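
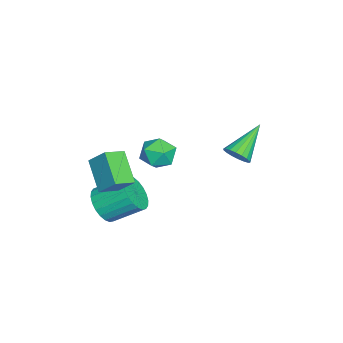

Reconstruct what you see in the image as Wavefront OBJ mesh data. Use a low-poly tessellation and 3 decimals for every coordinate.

v -4.115 -1.779 -2.192
v -3.164 -1.625 -2.023
v -4.076 -3.055 -1.257
v -3.125 -2.901 -1.088
v -3.792 -2.284 -0.728
v -3.816 -1.495 -1.305
v -3.424 -3.185 -1.975
v -3.448 -2.396 -2.552
v -2.737 -2.494 -1.888
v -2.964 -1.937 -1.118
v -4.276 -2.743 -2.162
v -4.503 -2.186 -1.392
v 0.191 1.8 1.517
v 0.625 1.804 2.053
v -1.231 2.64 2.663
v 0.679 2.076 1.92
v 0.635 2.293 1.707
v 0.504 2.412 1.457
v 0.311 2.41 1.218
v 0.094 2.288 1.039
v -0.104 2.069 0.954
v -0.243 1.796 0.981
v -0.296 1.525 1.114
v -0.253 1.308 1.327
v -0.122 1.188 1.577
v 0.071 1.19 1.816
v 0.288 1.312 1.995
v 0.486 1.532 2.08
v 0.701 -3.817 0.999
v 1.038 -3.018 1.886
v 1.927 -3.134 -0.081
v 2.264 -2.336 0.806
v 1.436 -4.544 1.374
v 1.773 -3.746 2.261
v 2.662 -3.862 0.294
v 2.999 -3.063 1.181
v 0.405 -4.143 -2.413
v 1.121 -3.723 -2.971
v 1.012 -2.256 -2.004
v 0.295 -2.677 -1.447
v 0.8 -3.618 -3.166
v 0.691 -2.151 -2.2
v 0.419 -3.592 -3.248
v 0.31 -2.126 -2.281
v 0.036 -3.651 -3.202
v -0.073 -2.184 -2.235
v -0.291 -3.785 -3.036
v -0.4 -2.318 -2.069
v -0.512 -3.973 -2.775
v -0.621 -2.506 -1.809
v -0.593 -4.187 -2.46
v -0.702 -2.72 -1.493
v -0.523 -4.395 -2.137
v -0.632 -2.928 -1.17
v -0.312 -4.564 -1.856
v -0.421 -3.097 -0.889
v 0.009 -4.669 -1.66
v -0.1 -3.202 -0.694
v 0.39 -4.694 -1.579
v 0.281 -3.228 -0.612
v 0.773 -4.636 -1.625
v 0.664 -3.169 -0.658
v 1.1 -4.502 -1.791
v 0.991 -3.035 -0.824
v 1.321 -4.314 -2.051
v 1.212 -2.847 -1.085
v 1.402 -4.1 -2.367
v 1.293 -2.633 -1.4
v 1.332 -3.892 -2.69
v 1.223 -2.425 -1.723
f 1 12 6
f 1 6 2
f 1 2 8
f 1 8 11
f 1 11 12
f 2 6 10
f 6 12 5
f 12 11 3
f 11 8 7
f 8 2 9
f 4 10 5
f 4 5 3
f 4 3 7
f 4 7 9
f 4 9 10
f 5 10 6
f 3 5 12
f 7 3 11
f 9 7 8
f 10 9 2
f 14 13 16
f 14 16 15
f 16 13 17
f 16 17 15
f 17 13 18
f 17 18 15
f 18 13 19
f 18 19 15
f 19 13 20
f 19 20 15
f 20 13 21
f 20 21 15
f 21 13 22
f 21 22 15
f 22 13 23
f 22 23 15
f 23 13 24
f 23 24 15
f 24 13 25
f 24 25 15
f 25 13 26
f 25 26 15
f 26 13 27
f 26 27 15
f 27 13 28
f 27 28 15
f 28 13 14
f 28 14 15
f 30 32 29
f 33 30 29
f 29 32 31
f 31 33 29
f 30 36 32
f 34 30 33
f 34 36 30
f 32 36 31
f 35 33 31
f 31 36 35
f 35 34 33
f 36 34 35
f 38 37 41
f 38 41 39
f 39 41 42
f 39 42 40
f 41 37 43
f 41 43 42
f 42 43 44
f 42 44 40
f 43 37 45
f 43 45 44
f 44 45 46
f 44 46 40
f 45 37 47
f 45 47 46
f 46 47 48
f 46 48 40
f 47 37 49
f 47 49 48
f 48 49 50
f 48 50 40
f 49 37 51
f 49 51 50
f 50 51 52
f 50 52 40
f 51 37 53
f 51 53 52
f 52 53 54
f 52 54 40
f 53 37 55
f 53 55 54
f 54 55 56
f 54 56 40
f 55 37 57
f 55 57 56
f 56 57 58
f 56 58 40
f 57 37 59
f 57 59 58
f 58 59 60
f 58 60 40
f 59 37 61
f 59 61 60
f 60 61 62
f 60 62 40
f 61 37 63
f 61 63 62
f 62 63 64
f 62 64 40
f 63 37 65
f 63 65 64
f 64 65 66
f 64 66 40
f 65 37 67
f 65 67 66
f 66 67 68
f 66 68 40
f 67 37 69
f 67 69 68
f 68 69 70
f 68 70 40
f 69 37 38
f 69 38 70
f 70 38 39
f 70 39 40



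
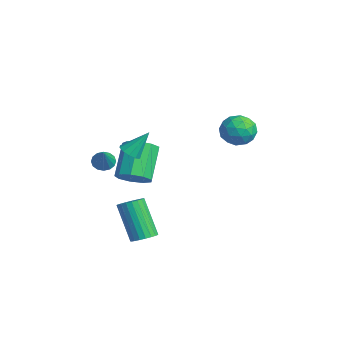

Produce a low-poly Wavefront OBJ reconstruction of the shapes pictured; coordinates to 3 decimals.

v 2.506 -1.925 -0.102
v 3.004 -2.038 0.172
v 2.052 -2.289 1.797
v 1.554 -2.175 1.522
v 2.986 -1.799 0.198
v 2.034 -2.049 1.823
v 2.885 -1.582 0.172
v 1.932 -1.832 1.797
v 2.718 -1.424 0.099
v 1.766 -1.674 1.724
v 2.515 -1.353 -0.009
v 1.562 -1.603 1.616
v 2.31 -1.38 -0.134
v 1.358 -1.63 1.491
v 2.139 -1.502 -0.253
v 1.187 -1.752 1.372
v 2.032 -1.697 -0.346
v 1.079 -1.947 1.279
v 2.006 -1.931 -0.396
v 1.054 -2.181 1.229
v 2.067 -2.164 -0.397
v 1.115 -2.414 1.228
v 2.204 -2.356 -0.346
v 1.252 -2.606 1.279
v 2.393 -2.474 -0.253
v 1.441 -2.724 1.372
v 2.602 -2.496 -0.134
v 1.65 -2.746 1.491
v 2.794 -2.42 -0.01
v 1.842 -2.67 1.615
v 2.936 -2.258 0.098
v 1.984 -2.508 1.723
v -1.665 -0.961 0.96
v -1.153 -0.337 1.027
v -2.183 0.365 2.366
v -2.695 -0.259 2.3
v -1.55 -0.218 0.659
v -2.58 0.484 1.998
v -2.001 -0.447 0.432
v -3.031 0.255 1.772
v -2.294 -0.917 0.453
v -3.325 -0.214 1.792
v -2.293 -1.407 0.711
v -3.324 -0.704 2.05
v -1.998 -1.689 1.085
v -3.029 -0.986 2.425
v -1.547 -1.63 1.402
v -2.577 -0.928 2.741
v -1.151 -1.259 1.511
v -2.181 -0.556 2.851
v -0.995 -0.748 1.363
v -2.026 -0.045 2.703
v 0.184 3.741 4.282
v 0.59 3.477 3.595
v -0.53 2.583 4.305
v -0.124 2.319 3.618
v 0.286 2.386 4.349
v 0.728 3.102 4.335
v -0.668 2.958 3.565
v -0.226 3.674 3.551
v 0.064 2.993 3.152
v 0.654 2.64 3.636
v -0.594 3.42 4.264
v -0.004 3.067 4.748
v 0.45 3.711 3.937
v -0.39 2.349 3.963
v -0.148 2.388 4.393
v 0.09 2.233 3.989
v 0.531 3.49 4.372
v 0.769 3.335 3.967
v 0.591 2.693 4.411
v -0.709 2.725 3.933
v -0.471 2.57 3.528
v -0.03 3.827 3.911
v 0.208 3.672 3.507
v -0.531 3.367 3.489
v 0.379 3.271 3.272
v -0.041 2.59 3.285
v -0.36 2.966 3.255
v -0.101 3.387 3.246
v 0.726 3.063 3.557
v 0.306 2.382 3.57
v 0.547 2.422 4
v 0.807 2.843 3.992
v 0.416 2.779 3.296
v -0.246 3.678 4.33
v -0.666 2.997 4.343
v -0.747 3.217 3.908
v -0.487 3.638 3.9
v 0.101 3.47 4.615
v -0.319 2.789 4.628
v 0.161 2.673 4.654
v 0.42 3.094 4.645
v -0.356 3.281 4.604
v -0.652 -2.578 2.806
v -0.271 -2.43 2.5
v 0.212 -2.842 3.754
v -0.345 -2.211 2.628
v -0.501 -2.091 2.804
v -0.698 -2.101 2.98
v -0.882 -2.239 3.109
v -1.004 -2.468 3.157
v -1.033 -2.726 3.111
v -0.959 -2.945 2.983
v -0.803 -3.065 2.807
v -0.606 -3.055 2.631
v -0.422 -2.917 2.502
v -0.299 -2.688 2.454
v -1.544 -1.151 2.646
v -1.022 -1.081 2.524
v -1.396 -0.349 3.734
v -1.197 -0.842 2.371
v -1.504 -0.72 2.323
v -1.826 -0.763 2.398
v -2.041 -0.955 2.568
v -2.065 -1.221 2.768
v -1.89 -1.461 2.921
v -1.583 -1.582 2.969
v -1.261 -1.539 2.894
v -1.047 -1.348 2.724
f 2 1 5
f 2 5 3
f 3 5 6
f 3 6 4
f 5 1 7
f 5 7 6
f 6 7 8
f 6 8 4
f 7 1 9
f 7 9 8
f 8 9 10
f 8 10 4
f 9 1 11
f 9 11 10
f 10 11 12
f 10 12 4
f 11 1 13
f 11 13 12
f 12 13 14
f 12 14 4
f 13 1 15
f 13 15 14
f 14 15 16
f 14 16 4
f 15 1 17
f 15 17 16
f 16 17 18
f 16 18 4
f 17 1 19
f 17 19 18
f 18 19 20
f 18 20 4
f 19 1 21
f 19 21 20
f 20 21 22
f 20 22 4
f 21 1 23
f 21 23 22
f 22 23 24
f 22 24 4
f 23 1 25
f 23 25 24
f 24 25 26
f 24 26 4
f 25 1 27
f 25 27 26
f 26 27 28
f 26 28 4
f 27 1 29
f 27 29 28
f 28 29 30
f 28 30 4
f 29 1 31
f 29 31 30
f 30 31 32
f 30 32 4
f 31 1 2
f 31 2 32
f 32 2 3
f 32 3 4
f 34 33 37
f 34 37 35
f 35 37 38
f 35 38 36
f 37 33 39
f 37 39 38
f 38 39 40
f 38 40 36
f 39 33 41
f 39 41 40
f 40 41 42
f 40 42 36
f 41 33 43
f 41 43 42
f 42 43 44
f 42 44 36
f 43 33 45
f 43 45 44
f 44 45 46
f 44 46 36
f 45 33 47
f 45 47 46
f 46 47 48
f 46 48 36
f 47 33 49
f 47 49 48
f 48 49 50
f 48 50 36
f 49 33 51
f 49 51 50
f 50 51 52
f 50 52 36
f 51 33 34
f 51 34 52
f 52 34 35
f 52 35 36
f 53 90 69
f 90 64 93
f 69 93 58
f 90 93 69
f 53 69 65
f 69 58 70
f 65 70 54
f 69 70 65
f 53 65 74
f 65 54 75
f 74 75 60
f 65 75 74
f 53 74 86
f 74 60 89
f 86 89 63
f 74 89 86
f 53 86 90
f 86 63 94
f 90 94 64
f 86 94 90
f 54 70 81
f 70 58 84
f 81 84 62
f 70 84 81
f 58 93 71
f 93 64 92
f 71 92 57
f 93 92 71
f 64 94 91
f 94 63 87
f 91 87 55
f 94 87 91
f 63 89 88
f 89 60 76
f 88 76 59
f 89 76 88
f 60 75 80
f 75 54 77
f 80 77 61
f 75 77 80
f 56 82 68
f 82 62 83
f 68 83 57
f 82 83 68
f 56 68 66
f 68 57 67
f 66 67 55
f 68 67 66
f 56 66 73
f 66 55 72
f 73 72 59
f 66 72 73
f 56 73 78
f 73 59 79
f 78 79 61
f 73 79 78
f 56 78 82
f 78 61 85
f 82 85 62
f 78 85 82
f 57 83 71
f 83 62 84
f 71 84 58
f 83 84 71
f 55 67 91
f 67 57 92
f 91 92 64
f 67 92 91
f 59 72 88
f 72 55 87
f 88 87 63
f 72 87 88
f 61 79 80
f 79 59 76
f 80 76 60
f 79 76 80
f 62 85 81
f 85 61 77
f 81 77 54
f 85 77 81
f 96 95 98
f 96 98 97
f 98 95 99
f 98 99 97
f 99 95 100
f 99 100 97
f 100 95 101
f 100 101 97
f 101 95 102
f 101 102 97
f 102 95 103
f 102 103 97
f 103 95 104
f 103 104 97
f 104 95 105
f 104 105 97
f 105 95 106
f 105 106 97
f 106 95 107
f 106 107 97
f 107 95 108
f 107 108 97
f 108 95 96
f 108 96 97
f 110 109 112
f 110 112 111
f 112 109 113
f 112 113 111
f 113 109 114
f 113 114 111
f 114 109 115
f 114 115 111
f 115 109 116
f 115 116 111
f 116 109 117
f 116 117 111
f 117 109 118
f 117 118 111
f 118 109 119
f 118 119 111
f 119 109 120
f 119 120 111
f 120 109 110
f 120 110 111



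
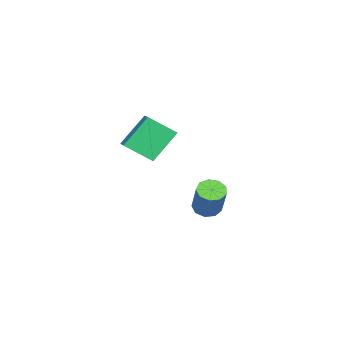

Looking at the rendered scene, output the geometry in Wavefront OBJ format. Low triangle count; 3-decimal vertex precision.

v -3.4 2.441 -2.962
v -2.871 2.008 -3.152
v -1.991 2.386 -1.569
v -2.52 2.819 -1.378
v -2.781 2.459 -3.309
v -1.902 2.836 -1.726
v -2.981 2.901 -3.304
v -2.102 3.279 -1.721
v -3.377 3.129 -3.138
v -2.497 3.506 -1.555
v -3.784 3.034 -2.89
v -2.904 3.412 -1.307
v -4.011 2.662 -2.675
v -3.131 3.04 -1.092
v -3.952 2.187 -2.594
v -3.072 2.565 -1.011
v -3.635 1.831 -2.685
v -2.755 2.208 -1.102
v -3.208 1.76 -2.906
v -2.328 2.138 -1.323
v 0.05 -0.745 2.453
v -0.862 0.128 3.833
v -0.126 0.518 1.538
v -1.038 1.391 2.917
v 0.838 -0.411 2.763
v -0.074 0.462 4.142
v 0.662 0.852 1.847
v -0.25 1.725 3.227
f 2 1 5
f 2 5 3
f 3 5 6
f 3 6 4
f 5 1 7
f 5 7 6
f 6 7 8
f 6 8 4
f 7 1 9
f 7 9 8
f 8 9 10
f 8 10 4
f 9 1 11
f 9 11 10
f 10 11 12
f 10 12 4
f 11 1 13
f 11 13 12
f 12 13 14
f 12 14 4
f 13 1 15
f 13 15 14
f 14 15 16
f 14 16 4
f 15 1 17
f 15 17 16
f 16 17 18
f 16 18 4
f 17 1 19
f 17 19 18
f 18 19 20
f 18 20 4
f 19 1 2
f 19 2 20
f 20 2 3
f 20 3 4
f 22 24 21
f 25 22 21
f 21 24 23
f 23 25 21
f 22 28 24
f 26 22 25
f 26 28 22
f 24 28 23
f 27 25 23
f 23 28 27
f 27 26 25
f 28 26 27



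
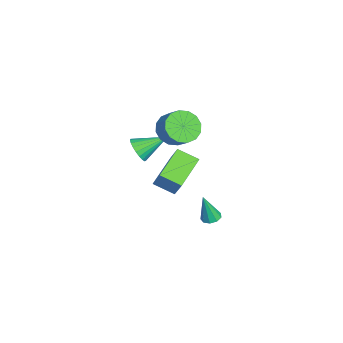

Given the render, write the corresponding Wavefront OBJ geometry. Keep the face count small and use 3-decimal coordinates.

v 1.151 -0.429 2.306
v 1.904 -0.672 1.711
v 2.602 -0.194 2.399
v 1.849 0.049 2.994
v 1.749 -0.211 1.548
v 2.447 0.267 2.236
v 1.434 0.191 1.588
v 2.132 0.669 2.276
v 1.043 0.427 1.821
v 1.741 0.905 2.508
v 0.681 0.434 2.183
v 1.379 0.912 2.871
v 0.445 0.209 2.579
v 1.143 0.687 3.266
v 0.398 -0.186 2.901
v 1.096 0.292 3.589
v 0.553 -0.647 3.064
v 1.251 -0.169 3.752
v 0.868 -1.049 3.024
v 1.566 -0.571 3.712
v 1.259 -1.285 2.792
v 1.957 -0.807 3.479
v 1.621 -1.292 2.429
v 2.319 -0.814 3.117
v 1.857 -1.067 2.034
v 2.555 -0.589 2.721
v 1.996 -0.367 -1.931
v 1.675 -1.456 -1.409
v 0.289 0.484 -1.209
v -0.033 -0.605 -0.686
v 2.653 -0.015 -0.794
v 2.331 -1.104 -0.271
v 0.945 0.836 -0.071
v 0.624 -0.253 0.451
v 1.07 1.451 -4.395
v 1.613 1.391 -4.457
v 1.21 1.029 -2.745
v 1.533 1.746 -4.359
v 1.236 1.962 -4.279
v 0.862 1.94 -4.253
v 0.584 1.689 -4.293
v 0.534 1.327 -4.382
v 0.735 1.023 -4.477
v 1.092 0.919 -4.534
v 1.439 1.065 -4.526
v 1.082 -2.193 0.681
v 1.352 -1.806 0.073
v 0.818 -0.727 1.499
v 1.04 -1.825 0.006
v 0.735 -1.908 0.056
v 0.49 -2.04 0.214
v 0.347 -2.199 0.453
v 0.331 -2.356 0.731
v 0.446 -2.486 1
v 0.67 -2.565 1.215
v 0.966 -2.58 1.337
v 1.281 -2.528 1.345
v 1.563 -2.418 1.239
v 1.761 -2.269 1.036
v 1.842 -2.107 0.772
v 1.791 -1.96 0.492
v 1.618 -1.854 0.245
f 2 1 5
f 2 5 3
f 3 5 6
f 3 6 4
f 5 1 7
f 5 7 6
f 6 7 8
f 6 8 4
f 7 1 9
f 7 9 8
f 8 9 10
f 8 10 4
f 9 1 11
f 9 11 10
f 10 11 12
f 10 12 4
f 11 1 13
f 11 13 12
f 12 13 14
f 12 14 4
f 13 1 15
f 13 15 14
f 14 15 16
f 14 16 4
f 15 1 17
f 15 17 16
f 16 17 18
f 16 18 4
f 17 1 19
f 17 19 18
f 18 19 20
f 18 20 4
f 19 1 21
f 19 21 20
f 20 21 22
f 20 22 4
f 21 1 23
f 21 23 22
f 22 23 24
f 22 24 4
f 23 1 25
f 23 25 24
f 24 25 26
f 24 26 4
f 25 1 2
f 25 2 26
f 26 2 3
f 26 3 4
f 28 30 27
f 31 28 27
f 27 30 29
f 29 31 27
f 28 34 30
f 32 28 31
f 32 34 28
f 30 34 29
f 33 31 29
f 29 34 33
f 33 32 31
f 34 32 33
f 36 35 38
f 36 38 37
f 38 35 39
f 38 39 37
f 39 35 40
f 39 40 37
f 40 35 41
f 40 41 37
f 41 35 42
f 41 42 37
f 42 35 43
f 42 43 37
f 43 35 44
f 43 44 37
f 44 35 45
f 44 45 37
f 45 35 36
f 45 36 37
f 47 46 49
f 47 49 48
f 49 46 50
f 49 50 48
f 50 46 51
f 50 51 48
f 51 46 52
f 51 52 48
f 52 46 53
f 52 53 48
f 53 46 54
f 53 54 48
f 54 46 55
f 54 55 48
f 55 46 56
f 55 56 48
f 56 46 57
f 56 57 48
f 57 46 58
f 57 58 48
f 58 46 59
f 58 59 48
f 59 46 60
f 59 60 48
f 60 46 61
f 60 61 48
f 61 46 62
f 61 62 48
f 62 46 47
f 62 47 48



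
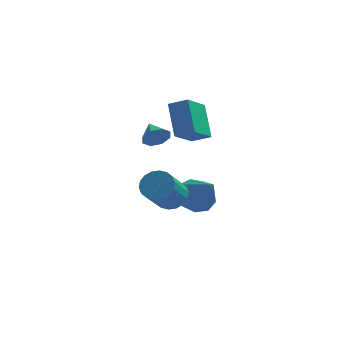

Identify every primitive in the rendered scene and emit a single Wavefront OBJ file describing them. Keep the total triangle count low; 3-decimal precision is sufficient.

v -1.711 -1.917 -2.582
v -1.128 -2.457 -2.853
v -1.666 -3.763 -1.41
v -2.249 -3.223 -1.138
v -0.942 -2.254 -2.6
v -1.48 -3.56 -1.157
v -0.908 -1.984 -2.343
v -1.446 -3.291 -0.9
v -1.034 -1.701 -2.134
v -1.572 -3.008 -0.691
v -1.293 -1.461 -2.013
v -1.831 -2.767 -0.57
v -1.636 -1.311 -2.005
v -2.174 -2.617 -0.562
v -1.993 -1.281 -2.111
v -2.531 -2.587 -0.668
v -2.294 -1.377 -2.31
v -2.832 -2.683 -0.867
v -2.48 -1.58 -2.563
v -3.018 -2.886 -1.12
v -2.514 -1.849 -2.82
v -3.052 -3.156 -1.377
v -2.388 -2.132 -3.029
v -2.926 -3.439 -1.586
v -2.129 -2.373 -3.15
v -2.667 -3.679 -1.707
v -1.786 -2.523 -3.158
v -2.324 -3.829 -1.715
v -1.429 -2.553 -3.052
v -1.967 -3.859 -1.609
v -2.678 1.923 -1.021
v -2.443 2.265 -1.634
v -3.102 2.897 -0.639
v -2.968 2.058 -1.689
v -3.322 1.772 -1.352
v -3.3 1.574 -0.822
v -2.913 1.58 -0.409
v -2.388 1.787 -0.354
v -2.033 2.073 -0.69
v -2.056 2.271 -1.22
v -0.958 0.843 -0.588
v -1.656 -0.502 0.474
v -1.346 2.14 0.801
v -2.044 0.796 1.862
v -0.036 0.684 -0.182
v -0.734 -0.66 0.879
v -0.424 1.982 1.206
v -1.122 0.637 2.268
v -0.776 1.512 -4.705
v -0.171 1.041 -5.408
v 0.096 0.408 -3.215
v 0.151 1.626 -5.163
v 0.039 2.158 -4.704
v -0.454 2.387 -4.246
v -1.098 2.208 -4.002
v -1.591 1.702 -4.088
v -1.703 1.108 -4.462
v -1.381 0.703 -4.951
v -0.777 0.676 -5.324
f 2 1 5
f 2 5 3
f 3 5 6
f 3 6 4
f 5 1 7
f 5 7 6
f 6 7 8
f 6 8 4
f 7 1 9
f 7 9 8
f 8 9 10
f 8 10 4
f 9 1 11
f 9 11 10
f 10 11 12
f 10 12 4
f 11 1 13
f 11 13 12
f 12 13 14
f 12 14 4
f 13 1 15
f 13 15 14
f 14 15 16
f 14 16 4
f 15 1 17
f 15 17 16
f 16 17 18
f 16 18 4
f 17 1 19
f 17 19 18
f 18 19 20
f 18 20 4
f 19 1 21
f 19 21 20
f 20 21 22
f 20 22 4
f 21 1 23
f 21 23 22
f 22 23 24
f 22 24 4
f 23 1 25
f 23 25 24
f 24 25 26
f 24 26 4
f 25 1 27
f 25 27 26
f 26 27 28
f 26 28 4
f 27 1 29
f 27 29 28
f 28 29 30
f 28 30 4
f 29 1 2
f 29 2 30
f 30 2 3
f 30 3 4
f 32 31 34
f 32 34 33
f 34 31 35
f 34 35 33
f 35 31 36
f 35 36 33
f 36 31 37
f 36 37 33
f 37 31 38
f 37 38 33
f 38 31 39
f 38 39 33
f 39 31 40
f 39 40 33
f 40 31 32
f 40 32 33
f 42 44 41
f 45 42 41
f 41 44 43
f 43 45 41
f 42 48 44
f 46 42 45
f 46 48 42
f 44 48 43
f 47 45 43
f 43 48 47
f 47 46 45
f 48 46 47
f 50 49 52
f 50 52 51
f 52 49 53
f 52 53 51
f 53 49 54
f 53 54 51
f 54 49 55
f 54 55 51
f 55 49 56
f 55 56 51
f 56 49 57
f 56 57 51
f 57 49 58
f 57 58 51
f 58 49 59
f 58 59 51
f 59 49 50
f 59 50 51



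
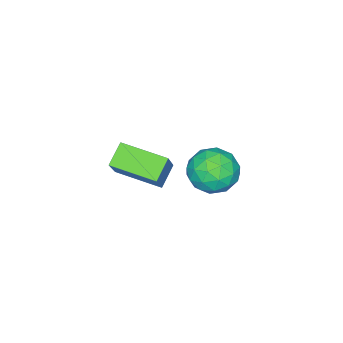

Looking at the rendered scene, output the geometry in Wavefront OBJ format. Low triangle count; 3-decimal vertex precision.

v 3.238 -4.145 -1.554
v 2.413 -4.252 -0.945
v 2.801 -2.412 -1.84
v 1.977 -2.519 -1.232
v 4.143 -3.701 -0.248
v 3.319 -3.808 0.36
v 3.707 -1.968 -0.535
v 2.882 -2.075 0.074
v -1.145 -2.108 -3.129
v -0.146 -2.518 -3.219
v -1.654 -3.042 -4.521
v -0.655 -3.452 -4.611
v -1.282 -3.731 -3.773
v -0.968 -3.154 -2.913
v -0.832 -2.406 -4.827
v -0.518 -1.829 -3.967
v 0.047 -2.702 -4.268
v -0.232 -3.522 -3.617
v -1.568 -2.038 -4.123
v -1.847 -2.858 -3.472
v -0.601 -2.231 -3.051
v -1.199 -3.329 -4.689
v -1.568 -3.493 -4.196
v -0.981 -3.734 -4.249
v -1.084 -2.605 -2.872
v -0.497 -2.846 -2.925
v -1.165 -3.559 -3.251
v -1.303 -2.714 -4.815
v -0.716 -2.955 -4.868
v -0.819 -1.826 -3.491
v -0.232 -2.067 -3.544
v -0.635 -2.001 -4.489
v 0.099 -2.58 -3.721
v -0.2 -3.129 -4.54
v -0.304 -2.514 -4.667
v -0.119 -2.175 -4.161
v -0.064 -3.062 -3.338
v -0.363 -3.611 -4.157
v -0.732 -3.775 -3.665
v -0.547 -3.436 -3.159
v 0.049 -3.17 -3.955
v -1.437 -1.949 -3.583
v -1.736 -2.498 -4.402
v -1.253 -2.124 -4.581
v -1.068 -1.785 -4.075
v -1.6 -2.431 -3.2
v -1.899 -2.98 -4.019
v -1.681 -3.385 -3.579
v -1.496 -3.046 -3.073
v -1.849 -2.39 -3.785
f 2 4 1
f 5 2 1
f 1 4 3
f 3 5 1
f 2 8 4
f 6 2 5
f 6 8 2
f 4 8 3
f 7 5 3
f 3 8 7
f 7 6 5
f 8 6 7
f 9 46 25
f 46 20 49
f 25 49 14
f 46 49 25
f 9 25 21
f 25 14 26
f 21 26 10
f 25 26 21
f 9 21 30
f 21 10 31
f 30 31 16
f 21 31 30
f 9 30 42
f 30 16 45
f 42 45 19
f 30 45 42
f 9 42 46
f 42 19 50
f 46 50 20
f 42 50 46
f 10 26 37
f 26 14 40
f 37 40 18
f 26 40 37
f 14 49 27
f 49 20 48
f 27 48 13
f 49 48 27
f 20 50 47
f 50 19 43
f 47 43 11
f 50 43 47
f 19 45 44
f 45 16 32
f 44 32 15
f 45 32 44
f 16 31 36
f 31 10 33
f 36 33 17
f 31 33 36
f 12 38 24
f 38 18 39
f 24 39 13
f 38 39 24
f 12 24 22
f 24 13 23
f 22 23 11
f 24 23 22
f 12 22 29
f 22 11 28
f 29 28 15
f 22 28 29
f 12 29 34
f 29 15 35
f 34 35 17
f 29 35 34
f 12 34 38
f 34 17 41
f 38 41 18
f 34 41 38
f 13 39 27
f 39 18 40
f 27 40 14
f 39 40 27
f 11 23 47
f 23 13 48
f 47 48 20
f 23 48 47
f 15 28 44
f 28 11 43
f 44 43 19
f 28 43 44
f 17 35 36
f 35 15 32
f 36 32 16
f 35 32 36
f 18 41 37
f 41 17 33
f 37 33 10
f 41 33 37



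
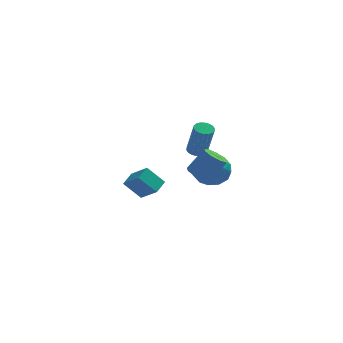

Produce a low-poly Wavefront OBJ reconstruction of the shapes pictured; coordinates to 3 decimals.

v -0.111 1.046 0.385
v 0.532 1.716 -0.322
v 0.988 -0.436 -0.018
v 1.631 0.234 -0.725
v 1.664 0.404 0.429
v 0.985 1.32 0.678
v 0.535 -0.04 -1.018
v -0.144 0.876 -0.769
v 0.931 1.045 -1.189
v 1.629 1.319 -0.295
v -0.109 -0.039 -0.045
v 0.589 0.235 0.849
v 0.114 1.511 0.067
v 1.406 -0.231 -0.407
v 1.426 -0.131 0.271
v 1.804 0.263 -0.145
v 0.38 1.278 0.655
v 0.758 1.672 0.239
v 1.424 0.901 0.681
v 0.762 -0.392 -0.579
v 1.14 0.002 -0.995
v -0.284 1.017 -0.195
v 0.094 1.411 -0.611
v 0.096 0.379 -1.021
v 0.726 1.51 -0.858
v 1.373 0.639 -1.096
v 0.728 0.478 -1.268
v 0.329 1.016 -1.121
v 1.137 1.671 -0.333
v 1.783 0.801 -0.57
v 1.802 0.901 0.108
v 1.403 1.439 0.255
v 1.371 1.277 -0.843
v -0.263 0.479 0.23
v 0.383 -0.391 -0.007
v 0.117 -0.159 -0.595
v -0.282 0.379 -0.448
v 0.147 0.641 0.756
v 0.794 -0.23 0.518
v 1.191 0.264 0.781
v 0.792 0.802 0.928
v 0.149 0.003 0.503
v -3.273 3.141 -2.032
v -2.825 4.031 -1.673
v -4.18 3.951 -2.91
v -3.733 4.842 -2.55
v -2.267 3.078 -3.13
v -1.82 3.969 -2.77
v -3.175 3.889 -4.007
v -2.727 4.779 -3.648
v -0.087 -1.462 2.32
v 0.365 -1.114 2.344
v 0.738 -1.731 4.263
v 0.287 -2.078 4.24
v 0.176 -0.967 2.428
v 0.549 -1.584 4.347
v -0.065 -0.918 2.491
v 0.308 -1.535 4.41
v -0.31 -0.977 2.52
v 0.063 -1.594 4.439
v -0.511 -1.131 2.509
v -0.138 -1.748 4.428
v -0.628 -1.351 2.461
v -0.255 -1.968 4.38
v -0.637 -1.593 2.385
v -0.264 -2.21 4.304
v -0.538 -1.809 2.297
v -0.165 -2.426 4.216
v -0.349 -1.956 2.213
v 0.024 -2.573 4.132
v -0.108 -2.005 2.15
v 0.265 -2.622 4.069
v 0.137 -1.946 2.121
v 0.51 -2.563 4.04
v 0.338 -1.792 2.132
v 0.711 -2.409 4.051
v 0.455 -1.572 2.18
v 0.828 -2.189 4.099
v 0.464 -1.33 2.256
v 0.837 -1.947 4.175
v -0.008 -3.52 1.485
v 0.521 -3.981 1.193
v 1.417 -3.781 2.503
v 0.888 -3.32 2.795
v 0.616 -3.49 1.053
v 1.513 -3.29 2.363
v 0.419 -3.013 1.115
v 1.316 -2.812 2.424
v 0.022 -2.773 1.35
v 0.919 -2.573 2.66
v -0.389 -2.883 1.648
v 0.508 -2.683 2.958
v -0.622 -3.291 1.87
v 0.275 -3.091 3.18
v -0.568 -3.806 1.912
v 0.329 -3.606 3.222
v -0.252 -4.188 1.754
v 0.644 -3.987 3.064
v 0.178 -4.257 1.47
v 1.074 -4.057 2.78
f 1 38 17
f 38 12 41
f 17 41 6
f 38 41 17
f 1 17 13
f 17 6 18
f 13 18 2
f 17 18 13
f 1 13 22
f 13 2 23
f 22 23 8
f 13 23 22
f 1 22 34
f 22 8 37
f 34 37 11
f 22 37 34
f 1 34 38
f 34 11 42
f 38 42 12
f 34 42 38
f 2 18 29
f 18 6 32
f 29 32 10
f 18 32 29
f 6 41 19
f 41 12 40
f 19 40 5
f 41 40 19
f 12 42 39
f 42 11 35
f 39 35 3
f 42 35 39
f 11 37 36
f 37 8 24
f 36 24 7
f 37 24 36
f 8 23 28
f 23 2 25
f 28 25 9
f 23 25 28
f 4 30 16
f 30 10 31
f 16 31 5
f 30 31 16
f 4 16 14
f 16 5 15
f 14 15 3
f 16 15 14
f 4 14 21
f 14 3 20
f 21 20 7
f 14 20 21
f 4 21 26
f 21 7 27
f 26 27 9
f 21 27 26
f 4 26 30
f 26 9 33
f 30 33 10
f 26 33 30
f 5 31 19
f 31 10 32
f 19 32 6
f 31 32 19
f 3 15 39
f 15 5 40
f 39 40 12
f 15 40 39
f 7 20 36
f 20 3 35
f 36 35 11
f 20 35 36
f 9 27 28
f 27 7 24
f 28 24 8
f 27 24 28
f 10 33 29
f 33 9 25
f 29 25 2
f 33 25 29
f 44 46 43
f 47 44 43
f 43 46 45
f 45 47 43
f 44 50 46
f 48 44 47
f 48 50 44
f 46 50 45
f 49 47 45
f 45 50 49
f 49 48 47
f 50 48 49
f 52 51 55
f 52 55 53
f 53 55 56
f 53 56 54
f 55 51 57
f 55 57 56
f 56 57 58
f 56 58 54
f 57 51 59
f 57 59 58
f 58 59 60
f 58 60 54
f 59 51 61
f 59 61 60
f 60 61 62
f 60 62 54
f 61 51 63
f 61 63 62
f 62 63 64
f 62 64 54
f 63 51 65
f 63 65 64
f 64 65 66
f 64 66 54
f 65 51 67
f 65 67 66
f 66 67 68
f 66 68 54
f 67 51 69
f 67 69 68
f 68 69 70
f 68 70 54
f 69 51 71
f 69 71 70
f 70 71 72
f 70 72 54
f 71 51 73
f 71 73 72
f 72 73 74
f 72 74 54
f 73 51 75
f 73 75 74
f 74 75 76
f 74 76 54
f 75 51 77
f 75 77 76
f 76 77 78
f 76 78 54
f 77 51 79
f 77 79 78
f 78 79 80
f 78 80 54
f 79 51 52
f 79 52 80
f 80 52 53
f 80 53 54
f 82 81 85
f 82 85 83
f 83 85 86
f 83 86 84
f 85 81 87
f 85 87 86
f 86 87 88
f 86 88 84
f 87 81 89
f 87 89 88
f 88 89 90
f 88 90 84
f 89 81 91
f 89 91 90
f 90 91 92
f 90 92 84
f 91 81 93
f 91 93 92
f 92 93 94
f 92 94 84
f 93 81 95
f 93 95 94
f 94 95 96
f 94 96 84
f 95 81 97
f 95 97 96
f 96 97 98
f 96 98 84
f 97 81 99
f 97 99 98
f 98 99 100
f 98 100 84
f 99 81 82
f 99 82 100
f 100 82 83
f 100 83 84



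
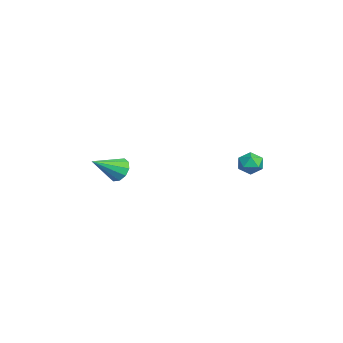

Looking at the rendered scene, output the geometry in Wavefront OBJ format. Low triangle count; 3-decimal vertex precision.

v -2.395 -2.85 2.353
v -2.136 -3.125 1.8
v -1.865 -4.07 3.207
v -1.847 -2.882 1.969
v -1.767 -2.626 2.285
v -1.927 -2.456 2.627
v -2.265 -2.436 2.864
v -2.653 -2.575 2.907
v -2.942 -2.819 2.738
v -3.022 -3.074 2.422
v -2.862 -3.244 2.08
v -2.524 -3.264 1.842
v -0.643 3.119 2.856
v -0.171 2.854 3.2
v -1.289 2.366 3.16
v -0.817 2.101 3.504
v -1.069 2.662 3.684
v -0.67 3.128 3.496
v -0.79 2.092 2.864
v -0.391 2.558 2.676
v -0.262 2.219 3.205
v -0.435 2.572 3.712
v -1.025 2.648 2.648
v -1.198 3.001 3.155
f 2 1 4
f 2 4 3
f 4 1 5
f 4 5 3
f 5 1 6
f 5 6 3
f 6 1 7
f 6 7 3
f 7 1 8
f 7 8 3
f 8 1 9
f 8 9 3
f 9 1 10
f 9 10 3
f 10 1 11
f 10 11 3
f 11 1 12
f 11 12 3
f 12 1 2
f 12 2 3
f 13 24 18
f 13 18 14
f 13 14 20
f 13 20 23
f 13 23 24
f 14 18 22
f 18 24 17
f 24 23 15
f 23 20 19
f 20 14 21
f 16 22 17
f 16 17 15
f 16 15 19
f 16 19 21
f 16 21 22
f 17 22 18
f 15 17 24
f 19 15 23
f 21 19 20
f 22 21 14



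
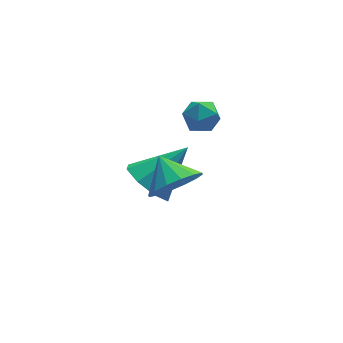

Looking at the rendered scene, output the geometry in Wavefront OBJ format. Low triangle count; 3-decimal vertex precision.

v 2.066 1.253 -2.439
v 2.668 0.986 -3.11
v 3.454 1.467 -1.281
v 2.556 1.697 -3.108
v 2.158 2.147 -2.714
v 1.705 2.074 -2.159
v 1.465 1.52 -1.768
v 1.576 0.81 -1.771
v 1.975 0.359 -2.165
v 2.427 0.432 -2.72
v 2.9 0.48 1.536
v 3.111 0.742 0.978
v 3.829 -0.002 1.662
v 4.04 0.26 1.104
v 3.939 0.64 1.623
v 3.364 0.938 1.546
v 3.576 -0.198 1.094
v 3.001 0.1 1.017
v 3.529 0.323 0.705
v 3.753 0.84 1.032
v 3.187 -0.1 1.608
v 3.411 0.417 1.935
v 1.943 -1.589 0.338
v 2.384 -1.939 1.041
v 1.757 -0.651 0.922
v 2.71 -1.719 0.791
v 2.83 -1.464 0.419
v 2.713 -1.243 0.027
v 2.389 -1.115 -0.283
v 1.945 -1.113 -0.426
v 1.501 -1.239 -0.364
v 1.175 -1.459 -0.114
v 1.055 -1.714 0.257
v 1.172 -1.935 0.65
v 1.496 -2.063 0.959
v 1.94 -2.065 1.102
f 2 1 4
f 2 4 3
f 4 1 5
f 4 5 3
f 5 1 6
f 5 6 3
f 6 1 7
f 6 7 3
f 7 1 8
f 7 8 3
f 8 1 9
f 8 9 3
f 9 1 10
f 9 10 3
f 10 1 2
f 10 2 3
f 11 22 16
f 11 16 12
f 11 12 18
f 11 18 21
f 11 21 22
f 12 16 20
f 16 22 15
f 22 21 13
f 21 18 17
f 18 12 19
f 14 20 15
f 14 15 13
f 14 13 17
f 14 17 19
f 14 19 20
f 15 20 16
f 13 15 22
f 17 13 21
f 19 17 18
f 20 19 12
f 24 23 26
f 24 26 25
f 26 23 27
f 26 27 25
f 27 23 28
f 27 28 25
f 28 23 29
f 28 29 25
f 29 23 30
f 29 30 25
f 30 23 31
f 30 31 25
f 31 23 32
f 31 32 25
f 32 23 33
f 32 33 25
f 33 23 34
f 33 34 25
f 34 23 35
f 34 35 25
f 35 23 36
f 35 36 25
f 36 23 24
f 36 24 25



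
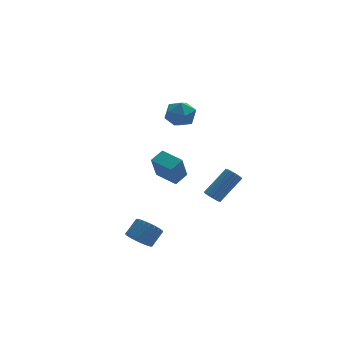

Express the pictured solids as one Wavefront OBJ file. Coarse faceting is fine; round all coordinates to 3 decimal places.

v -2.938 -4.254 -3.15
v -2.372 -4.082 -3.802
v -1.616 -3.534 -3.001
v -2.182 -3.706 -2.35
v -2.569 -3.801 -3.809
v -1.813 -3.253 -3.008
v -2.822 -3.589 -3.715
v -2.066 -3.041 -2.914
v -3.093 -3.478 -3.535
v -2.337 -2.93 -2.734
v -3.34 -3.485 -3.297
v -2.584 -2.937 -2.496
v -3.526 -3.609 -3.036
v -2.77 -3.061 -2.235
v -3.622 -3.832 -2.793
v -2.866 -3.284 -1.992
v -3.615 -4.118 -2.604
v -2.859 -3.571 -1.803
v -3.504 -4.426 -2.499
v -2.748 -3.878 -1.698
v -3.307 -4.707 -2.492
v -2.551 -4.159 -1.691
v -3.054 -4.919 -2.586
v -2.298 -4.371 -1.785
v -2.783 -5.03 -2.766
v -2.027 -4.482 -1.965
v -2.536 -5.023 -3.004
v -1.78 -4.475 -2.203
v -2.35 -4.899 -3.265
v -1.594 -4.351 -2.464
v -2.254 -4.676 -3.508
v -1.498 -4.128 -2.707
v -2.261 -4.389 -3.697
v -1.505 -3.842 -2.896
v -0.052 4.23 -2.894
v -0.527 3.528 -1.171
v 0.772 4.752 -2.454
v 0.296 4.05 -0.731
v 0.884 2.97 -3.149
v 0.408 2.268 -1.426
v 1.707 3.492 -2.709
v 1.232 2.79 -0.986
v 0.507 3.177 3.69
v 1.579 3.209 3.665
v 0.521 1.831 2.595
v 1.593 1.863 2.57
v 1.087 1.557 3.464
v 1.078 2.389 4.141
v 1.022 2.651 2.119
v 1.013 3.483 2.796
v 1.897 2.884 2.693
v 1.937 2.208 3.525
v 0.163 2.832 2.735
v 0.203 2.156 3.567
v 2.065 -1.277 -1.991
v 2.402 -1.744 -2.118
v 3.892 -1.051 -0.716
v 3.555 -0.583 -0.589
v 2.483 -1.565 -2.292
v 3.973 -0.871 -0.89
v 2.48 -1.329 -2.407
v 3.97 -0.635 -1.005
v 2.396 -1.082 -2.439
v 3.886 -0.389 -1.037
v 2.246 -0.874 -2.382
v 3.736 -0.181 -0.981
v 2.06 -0.746 -2.248
v 3.55 -0.052 -0.847
v 1.875 -0.723 -2.063
v 3.365 -0.029 -0.662
v 1.728 -0.809 -1.864
v 3.218 -0.116 -0.462
v 1.647 -0.989 -1.69
v 3.137 -0.295 -0.288
v 1.65 -1.225 -1.575
v 3.14 -0.531 -0.173
v 1.734 -1.471 -1.543
v 3.224 -0.778 -0.141
v 1.884 -1.679 -1.599
v 3.374 -0.986 -0.198
v 2.07 -1.808 -1.733
v 3.56 -1.114 -0.332
v 2.255 -1.831 -1.918
v 3.745 -1.137 -0.517
f 2 1 5
f 2 5 3
f 3 5 6
f 3 6 4
f 5 1 7
f 5 7 6
f 6 7 8
f 6 8 4
f 7 1 9
f 7 9 8
f 8 9 10
f 8 10 4
f 9 1 11
f 9 11 10
f 10 11 12
f 10 12 4
f 11 1 13
f 11 13 12
f 12 13 14
f 12 14 4
f 13 1 15
f 13 15 14
f 14 15 16
f 14 16 4
f 15 1 17
f 15 17 16
f 16 17 18
f 16 18 4
f 17 1 19
f 17 19 18
f 18 19 20
f 18 20 4
f 19 1 21
f 19 21 20
f 20 21 22
f 20 22 4
f 21 1 23
f 21 23 22
f 22 23 24
f 22 24 4
f 23 1 25
f 23 25 24
f 24 25 26
f 24 26 4
f 25 1 27
f 25 27 26
f 26 27 28
f 26 28 4
f 27 1 29
f 27 29 28
f 28 29 30
f 28 30 4
f 29 1 31
f 29 31 30
f 30 31 32
f 30 32 4
f 31 1 33
f 31 33 32
f 32 33 34
f 32 34 4
f 33 1 2
f 33 2 34
f 34 2 3
f 34 3 4
f 36 38 35
f 39 36 35
f 35 38 37
f 37 39 35
f 36 42 38
f 40 36 39
f 40 42 36
f 38 42 37
f 41 39 37
f 37 42 41
f 41 40 39
f 42 40 41
f 43 54 48
f 43 48 44
f 43 44 50
f 43 50 53
f 43 53 54
f 44 48 52
f 48 54 47
f 54 53 45
f 53 50 49
f 50 44 51
f 46 52 47
f 46 47 45
f 46 45 49
f 46 49 51
f 46 51 52
f 47 52 48
f 45 47 54
f 49 45 53
f 51 49 50
f 52 51 44
f 56 55 59
f 56 59 57
f 57 59 60
f 57 60 58
f 59 55 61
f 59 61 60
f 60 61 62
f 60 62 58
f 61 55 63
f 61 63 62
f 62 63 64
f 62 64 58
f 63 55 65
f 63 65 64
f 64 65 66
f 64 66 58
f 65 55 67
f 65 67 66
f 66 67 68
f 66 68 58
f 67 55 69
f 67 69 68
f 68 69 70
f 68 70 58
f 69 55 71
f 69 71 70
f 70 71 72
f 70 72 58
f 71 55 73
f 71 73 72
f 72 73 74
f 72 74 58
f 73 55 75
f 73 75 74
f 74 75 76
f 74 76 58
f 75 55 77
f 75 77 76
f 76 77 78
f 76 78 58
f 77 55 79
f 77 79 78
f 78 79 80
f 78 80 58
f 79 55 81
f 79 81 80
f 80 81 82
f 80 82 58
f 81 55 83
f 81 83 82
f 82 83 84
f 82 84 58
f 83 55 56
f 83 56 84
f 84 56 57
f 84 57 58



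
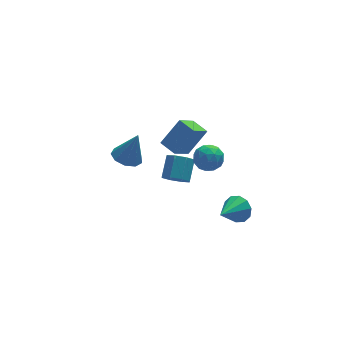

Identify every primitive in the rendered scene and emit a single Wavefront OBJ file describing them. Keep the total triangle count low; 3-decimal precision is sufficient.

v 2.485 3.215 -4.336
v 3.347 3.025 -4.74
v 4.056 4.135 -3.747
v 3.195 4.325 -3.344
v 2.983 3.57 -5.089
v 3.693 4.68 -4.097
v 2.328 3.906 -4.998
v 3.038 5.017 -4.005
v 1.765 3.838 -4.519
v 2.475 4.949 -3.526
v 1.624 3.405 -3.933
v 2.333 4.515 -2.94
v 1.987 2.86 -3.583
v 2.697 3.97 -2.591
v 2.642 2.523 -3.675
v 3.352 3.634 -2.682
v 3.205 2.591 -4.154
v 3.915 3.702 -3.161
v 4.169 -3.299 -1.588
v 4.724 -3.422 -0.79
v 2.691 -4.281 -0.712
v 4.418 -2.904 -0.727
v 4.016 -2.536 -0.993
v 3.673 -2.46 -1.486
v 3.52 -2.705 -2.019
v 3.614 -3.176 -2.387
v 3.921 -3.695 -2.45
v 4.323 -4.062 -2.184
v 4.666 -4.138 -1.691
v 4.819 -3.893 -1.158
v 1.936 -0.706 2.212
v 0.782 -1.518 3.362
v 1.42 0.352 2.441
v 0.266 -0.459 3.591
v 3.234 -0.401 3.729
v 2.08 -1.212 4.879
v 2.718 0.658 3.958
v 1.564 -0.154 5.108
v -0.822 2.88 -0.573
v -0.122 3.609 -0.818
v -0.078 2.84 1.433
v -0.721 3.915 -0.589
v -1.368 3.737 -0.353
v -1.76 3.159 -0.219
v -1.712 2.449 -0.251
v -1.248 1.942 -0.434
v -0.585 1.873 -0.681
v -0.033 2.276 -0.878
v 0.15 2.961 -0.932
v 3.624 0.876 0.701
v 4.388 0.2 0.701
v 2.532 -0.36 0.739
v 3.296 -1.036 0.739
v 3.135 -0.448 1.557
v 3.81 0.316 1.533
v 3.11 -0.476 -0.093
v 3.785 0.288 -0.117
v 4.07 -0.635 0.21
v 4.086 -0.618 1.23
v 2.834 0.458 0.21
v 2.85 0.475 1.23
v 4.102 0.646 0.698
v 2.818 -0.806 0.742
v 2.723 -0.461 1.223
v 3.172 -0.858 1.223
v 3.762 0.715 1.187
v 4.212 0.318 1.187
v 3.475 -0.063 1.69
v 2.708 -0.478 0.253
v 3.158 -0.875 0.253
v 3.748 0.698 0.217
v 4.197 0.301 0.217
v 3.445 -0.097 -0.25
v 4.365 -0.242 0.409
v 3.722 -0.968 0.431
v 3.613 -0.639 -0.058
v 4.01 -0.19 -0.071
v 4.374 -0.231 1.009
v 3.731 -0.958 1.031
v 3.637 -0.612 1.511
v 4.034 -0.163 1.498
v 4.187 -0.723 0.72
v 3.189 0.798 0.409
v 2.546 0.071 0.431
v 2.886 0.003 -0.058
v 3.283 0.452 -0.071
v 3.198 0.808 1.009
v 2.555 0.082 1.031
v 2.91 0.03 1.511
v 3.307 0.479 1.498
v 2.733 0.563 0.72
f 2 1 5
f 2 5 3
f 3 5 6
f 3 6 4
f 5 1 7
f 5 7 6
f 6 7 8
f 6 8 4
f 7 1 9
f 7 9 8
f 8 9 10
f 8 10 4
f 9 1 11
f 9 11 10
f 10 11 12
f 10 12 4
f 11 1 13
f 11 13 12
f 12 13 14
f 12 14 4
f 13 1 15
f 13 15 14
f 14 15 16
f 14 16 4
f 15 1 17
f 15 17 16
f 16 17 18
f 16 18 4
f 17 1 2
f 17 2 18
f 18 2 3
f 18 3 4
f 20 19 22
f 20 22 21
f 22 19 23
f 22 23 21
f 23 19 24
f 23 24 21
f 24 19 25
f 24 25 21
f 25 19 26
f 25 26 21
f 26 19 27
f 26 27 21
f 27 19 28
f 27 28 21
f 28 19 29
f 28 29 21
f 29 19 30
f 29 30 21
f 30 19 20
f 30 20 21
f 32 34 31
f 35 32 31
f 31 34 33
f 33 35 31
f 32 38 34
f 36 32 35
f 36 38 32
f 34 38 33
f 37 35 33
f 33 38 37
f 37 36 35
f 38 36 37
f 40 39 42
f 40 42 41
f 42 39 43
f 42 43 41
f 43 39 44
f 43 44 41
f 44 39 45
f 44 45 41
f 45 39 46
f 45 46 41
f 46 39 47
f 46 47 41
f 47 39 48
f 47 48 41
f 48 39 49
f 48 49 41
f 49 39 40
f 49 40 41
f 50 87 66
f 87 61 90
f 66 90 55
f 87 90 66
f 50 66 62
f 66 55 67
f 62 67 51
f 66 67 62
f 50 62 71
f 62 51 72
f 71 72 57
f 62 72 71
f 50 71 83
f 71 57 86
f 83 86 60
f 71 86 83
f 50 83 87
f 83 60 91
f 87 91 61
f 83 91 87
f 51 67 78
f 67 55 81
f 78 81 59
f 67 81 78
f 55 90 68
f 90 61 89
f 68 89 54
f 90 89 68
f 61 91 88
f 91 60 84
f 88 84 52
f 91 84 88
f 60 86 85
f 86 57 73
f 85 73 56
f 86 73 85
f 57 72 77
f 72 51 74
f 77 74 58
f 72 74 77
f 53 79 65
f 79 59 80
f 65 80 54
f 79 80 65
f 53 65 63
f 65 54 64
f 63 64 52
f 65 64 63
f 53 63 70
f 63 52 69
f 70 69 56
f 63 69 70
f 53 70 75
f 70 56 76
f 75 76 58
f 70 76 75
f 53 75 79
f 75 58 82
f 79 82 59
f 75 82 79
f 54 80 68
f 80 59 81
f 68 81 55
f 80 81 68
f 52 64 88
f 64 54 89
f 88 89 61
f 64 89 88
f 56 69 85
f 69 52 84
f 85 84 60
f 69 84 85
f 58 76 77
f 76 56 73
f 77 73 57
f 76 73 77
f 59 82 78
f 82 58 74
f 78 74 51
f 82 74 78



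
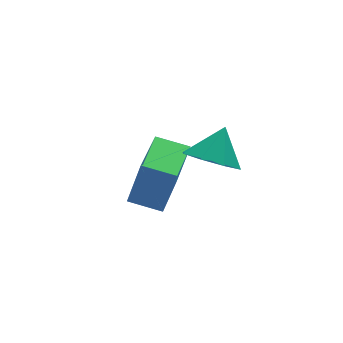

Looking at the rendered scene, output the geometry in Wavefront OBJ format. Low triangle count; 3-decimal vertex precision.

v 0.537 -3.977 -0.993
v 1.131 -3.462 -1.644
v 1.223 -3.443 0.053
v 0.497 -3.058 -1.435
v -0.114 -3.192 -0.967
v -0.343 -3.785 -0.514
v -0.056 -4.491 -0.342
v 0.578 -4.895 -0.552
v 1.188 -4.761 -1.02
v 1.417 -4.168 -1.472
v -1.286 -1.231 -4.613
v -0.832 -1.349 -2.823
v -0.096 0.514 -4.8
v 0.358 0.396 -3.01
v -0.298 -1.936 -4.91
v 0.156 -2.054 -3.12
v 0.892 -0.191 -5.097
v 1.346 -0.309 -3.307
f 2 1 4
f 2 4 3
f 4 1 5
f 4 5 3
f 5 1 6
f 5 6 3
f 6 1 7
f 6 7 3
f 7 1 8
f 7 8 3
f 8 1 9
f 8 9 3
f 9 1 10
f 9 10 3
f 10 1 2
f 10 2 3
f 12 14 11
f 15 12 11
f 11 14 13
f 13 15 11
f 12 18 14
f 16 12 15
f 16 18 12
f 14 18 13
f 17 15 13
f 13 18 17
f 17 16 15
f 18 16 17



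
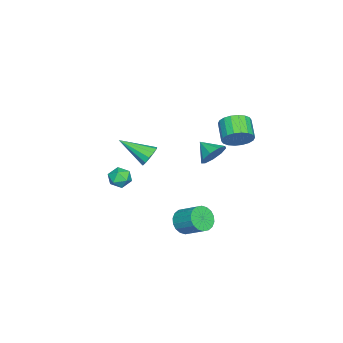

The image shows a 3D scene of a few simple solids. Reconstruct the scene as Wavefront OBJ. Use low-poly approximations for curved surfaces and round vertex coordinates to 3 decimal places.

v -3.027 3.293 -0.525
v -2.459 2.856 0.036
v -3.506 2.33 0.686
v -4.073 2.767 0.125
v -2.518 3.209 0.225
v -3.565 2.683 0.875
v -2.679 3.578 0.266
v -3.726 3.052 0.916
v -2.908 3.892 0.15
v -3.955 3.366 0.8
v -3.161 4.086 -0.1
v -4.208 3.56 0.551
v -3.387 4.124 -0.433
v -4.434 3.598 0.217
v -3.542 3.997 -0.785
v -4.589 3.47 -0.135
v -3.594 3.73 -1.086
v -4.641 3.204 -0.436
v -3.535 3.377 -1.275
v -4.582 2.851 -0.625
v -3.374 3.008 -1.316
v -4.421 2.482 -0.666
v -3.145 2.694 -1.2
v -4.192 2.168 -0.55
v -2.892 2.5 -0.951
v -3.939 1.974 -0.3
v -2.666 2.462 -0.617
v -3.713 1.936 0.033
v -2.511 2.59 -0.265
v -3.558 2.063 0.385
v 3.059 2.324 -3.253
v 3.825 2.113 -3.346
v 4.227 3.225 -2.559
v 3.461 3.436 -2.467
v 3.769 2.329 -3.623
v 4.17 3.441 -2.836
v 3.572 2.545 -3.827
v 3.973 3.657 -3.04
v 3.273 2.716 -3.917
v 3.675 3.828 -3.13
v 2.932 2.81 -3.876
v 3.334 3.922 -3.089
v 2.616 2.808 -3.711
v 3.018 3.92 -2.924
v 2.388 2.71 -3.456
v 2.79 3.822 -2.669
v 2.293 2.535 -3.161
v 2.695 3.647 -2.374
v 2.35 2.319 -2.884
v 2.751 3.431 -2.097
v 2.547 2.103 -2.68
v 2.948 3.215 -1.893
v 2.845 1.932 -2.59
v 3.247 3.044 -1.803
v 3.186 1.838 -2.631
v 3.588 2.95 -1.844
v 3.502 1.84 -2.796
v 3.904 2.952 -2.009
v 3.73 1.938 -3.051
v 4.132 3.05 -2.264
v 2.684 -0.792 -0.311
v 3.312 -0.713 -0.619
v 2.528 -1.767 -0.881
v 3.156 -1.688 -1.189
v 3.117 -1.829 -0.5
v 3.214 -1.227 -0.148
v 2.626 -1.253 -1.352
v 2.723 -0.651 -1
v 3.277 -0.998 -1.263
v 3.58 -1.354 -0.736
v 2.26 -1.126 -0.764
v 2.563 -1.482 -0.237
v -3.626 1.745 -2.5
v -3.07 1.212 -2.945
v -4.074 0.795 -1.92
v -2.808 1.402 -2.43
v -2.928 1.753 -1.947
v -3.375 2.101 -1.723
v -3.94 2.282 -1.863
v -4.357 2.212 -2.3
v -4.433 1.924 -2.831
v -4.131 1.552 -3.207
v -3.593 1.271 -3.252
v -0.761 -0.929 -1.392
v -0.149 -0.705 -1.086
v -0.639 -2.631 -0.388
v -0.449 -0.583 -0.843
v -0.849 -0.571 -0.774
v -1.221 -0.672 -0.901
v -1.446 -0.855 -1.185
v -1.454 -1.062 -1.534
v -1.242 -1.226 -1.838
v -0.877 -1.296 -2
v -0.475 -1.25 -1.97
v -0.164 -1.101 -1.756
v -0.042 -0.898 -1.427
f 2 1 5
f 2 5 3
f 3 5 6
f 3 6 4
f 5 1 7
f 5 7 6
f 6 7 8
f 6 8 4
f 7 1 9
f 7 9 8
f 8 9 10
f 8 10 4
f 9 1 11
f 9 11 10
f 10 11 12
f 10 12 4
f 11 1 13
f 11 13 12
f 12 13 14
f 12 14 4
f 13 1 15
f 13 15 14
f 14 15 16
f 14 16 4
f 15 1 17
f 15 17 16
f 16 17 18
f 16 18 4
f 17 1 19
f 17 19 18
f 18 19 20
f 18 20 4
f 19 1 21
f 19 21 20
f 20 21 22
f 20 22 4
f 21 1 23
f 21 23 22
f 22 23 24
f 22 24 4
f 23 1 25
f 23 25 24
f 24 25 26
f 24 26 4
f 25 1 27
f 25 27 26
f 26 27 28
f 26 28 4
f 27 1 29
f 27 29 28
f 28 29 30
f 28 30 4
f 29 1 2
f 29 2 30
f 30 2 3
f 30 3 4
f 32 31 35
f 32 35 33
f 33 35 36
f 33 36 34
f 35 31 37
f 35 37 36
f 36 37 38
f 36 38 34
f 37 31 39
f 37 39 38
f 38 39 40
f 38 40 34
f 39 31 41
f 39 41 40
f 40 41 42
f 40 42 34
f 41 31 43
f 41 43 42
f 42 43 44
f 42 44 34
f 43 31 45
f 43 45 44
f 44 45 46
f 44 46 34
f 45 31 47
f 45 47 46
f 46 47 48
f 46 48 34
f 47 31 49
f 47 49 48
f 48 49 50
f 48 50 34
f 49 31 51
f 49 51 50
f 50 51 52
f 50 52 34
f 51 31 53
f 51 53 52
f 52 53 54
f 52 54 34
f 53 31 55
f 53 55 54
f 54 55 56
f 54 56 34
f 55 31 57
f 55 57 56
f 56 57 58
f 56 58 34
f 57 31 59
f 57 59 58
f 58 59 60
f 58 60 34
f 59 31 32
f 59 32 60
f 60 32 33
f 60 33 34
f 61 72 66
f 61 66 62
f 61 62 68
f 61 68 71
f 61 71 72
f 62 66 70
f 66 72 65
f 72 71 63
f 71 68 67
f 68 62 69
f 64 70 65
f 64 65 63
f 64 63 67
f 64 67 69
f 64 69 70
f 65 70 66
f 63 65 72
f 67 63 71
f 69 67 68
f 70 69 62
f 74 73 76
f 74 76 75
f 76 73 77
f 76 77 75
f 77 73 78
f 77 78 75
f 78 73 79
f 78 79 75
f 79 73 80
f 79 80 75
f 80 73 81
f 80 81 75
f 81 73 82
f 81 82 75
f 82 73 83
f 82 83 75
f 83 73 74
f 83 74 75
f 85 84 87
f 85 87 86
f 87 84 88
f 87 88 86
f 88 84 89
f 88 89 86
f 89 84 90
f 89 90 86
f 90 84 91
f 90 91 86
f 91 84 92
f 91 92 86
f 92 84 93
f 92 93 86
f 93 84 94
f 93 94 86
f 94 84 95
f 94 95 86
f 95 84 96
f 95 96 86
f 96 84 85
f 96 85 86



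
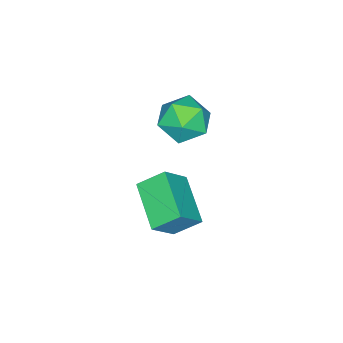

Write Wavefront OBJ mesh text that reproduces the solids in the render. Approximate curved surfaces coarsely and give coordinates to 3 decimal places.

v -2.578 -0.637 3.377
v -1.866 -0.568 4.286
v -1.454 -1.912 2.594
v -0.742 -1.843 3.503
v -1.791 -2.317 3.624
v -2.485 -1.529 4.108
v -0.835 -0.951 2.772
v -1.529 -0.163 3.256
v -0.789 -0.763 3.912
v -1.379 -1.606 4.438
v -1.941 -0.874 2.442
v -2.531 -1.717 2.968
v 1.381 -0.408 2.151
v 2.364 -0.704 3.217
v 0.807 0.454 2.919
v 1.789 0.157 3.986
v 2.631 1.083 1.414
v 3.613 0.786 2.481
v 2.056 1.944 2.183
v 3.039 1.648 3.249
f 1 12 6
f 1 6 2
f 1 2 8
f 1 8 11
f 1 11 12
f 2 6 10
f 6 12 5
f 12 11 3
f 11 8 7
f 8 2 9
f 4 10 5
f 4 5 3
f 4 3 7
f 4 7 9
f 4 9 10
f 5 10 6
f 3 5 12
f 7 3 11
f 9 7 8
f 10 9 2
f 14 16 13
f 17 14 13
f 13 16 15
f 15 17 13
f 14 20 16
f 18 14 17
f 18 20 14
f 16 20 15
f 19 17 15
f 15 20 19
f 19 18 17
f 20 18 19



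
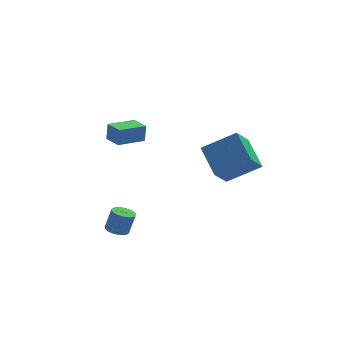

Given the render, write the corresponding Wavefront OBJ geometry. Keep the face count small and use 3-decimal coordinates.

v 1.239 -4.04 3.456
v 3.055 -4.215 4.535
v 0.793 -2.378 4.475
v 2.609 -2.554 5.555
v 2.011 -3.126 2.305
v 3.827 -3.302 3.385
v 1.565 -1.465 3.325
v 3.381 -1.64 4.404
v -3.423 -1.037 -2.268
v -3.002 -1.552 -2.342
v -2.616 -1.419 -1.087
v -3.037 -0.903 -1.012
v -2.842 -1.336 -2.415
v -2.456 -1.203 -1.16
v -2.783 -1.068 -2.461
v -2.396 -0.935 -1.206
v -2.834 -0.794 -2.475
v -2.447 -0.661 -1.22
v -2.987 -0.563 -2.452
v -2.601 -0.429 -1.197
v -3.216 -0.413 -2.398
v -2.829 -0.28 -1.143
v -3.48 -0.371 -2.321
v -3.094 -0.238 -1.066
v -3.735 -0.444 -2.235
v -3.348 -0.311 -0.979
v -3.936 -0.62 -2.154
v -3.549 -0.487 -0.899
v -4.048 -0.868 -2.093
v -3.661 -0.734 -0.838
v -4.052 -1.145 -2.062
v -3.665 -1.011 -0.807
v -3.947 -1.403 -2.067
v -3.561 -1.269 -0.812
v -3.752 -1.598 -2.107
v -3.366 -1.464 -0.852
v -3.5 -1.696 -2.174
v -3.114 -1.562 -0.919
v -3.235 -1.68 -2.257
v -2.848 -1.546 -1.002
v -2.907 2.711 1.971
v -2.811 2.841 3.039
v -3.424 3.757 1.89
v -3.328 3.887 2.957
v -1.372 3.453 1.743
v -1.276 3.583 2.81
v -1.889 4.499 1.661
v -1.793 4.629 2.729
f 2 4 1
f 5 2 1
f 1 4 3
f 3 5 1
f 2 8 4
f 6 2 5
f 6 8 2
f 4 8 3
f 7 5 3
f 3 8 7
f 7 6 5
f 8 6 7
f 10 9 13
f 10 13 11
f 11 13 14
f 11 14 12
f 13 9 15
f 13 15 14
f 14 15 16
f 14 16 12
f 15 9 17
f 15 17 16
f 16 17 18
f 16 18 12
f 17 9 19
f 17 19 18
f 18 19 20
f 18 20 12
f 19 9 21
f 19 21 20
f 20 21 22
f 20 22 12
f 21 9 23
f 21 23 22
f 22 23 24
f 22 24 12
f 23 9 25
f 23 25 24
f 24 25 26
f 24 26 12
f 25 9 27
f 25 27 26
f 26 27 28
f 26 28 12
f 27 9 29
f 27 29 28
f 28 29 30
f 28 30 12
f 29 9 31
f 29 31 30
f 30 31 32
f 30 32 12
f 31 9 33
f 31 33 32
f 32 33 34
f 32 34 12
f 33 9 35
f 33 35 34
f 34 35 36
f 34 36 12
f 35 9 37
f 35 37 36
f 36 37 38
f 36 38 12
f 37 9 39
f 37 39 38
f 38 39 40
f 38 40 12
f 39 9 10
f 39 10 40
f 40 10 11
f 40 11 12
f 42 44 41
f 45 42 41
f 41 44 43
f 43 45 41
f 42 48 44
f 46 42 45
f 46 48 42
f 44 48 43
f 47 45 43
f 43 48 47
f 47 46 45
f 48 46 47



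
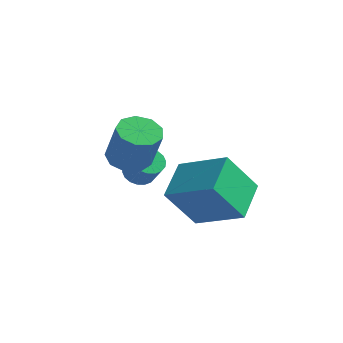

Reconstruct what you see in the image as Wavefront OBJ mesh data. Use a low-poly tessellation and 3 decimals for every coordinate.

v -0.154 0.877 -4.059
v -0.817 0.009 -2.516
v -0.5 2.333 -3.389
v -1.164 1.466 -1.846
v 1.644 0.934 -3.254
v 0.98 0.067 -1.711
v 1.297 2.391 -2.584
v 0.634 1.523 -1.041
v -3.343 2.401 -3.286
v -2.859 2.646 -3.542
v -2.234 2.325 -2.671
v -2.717 2.079 -2.414
v -2.958 2.847 -3.397
v -2.332 2.526 -2.526
v -3.133 2.96 -3.23
v -2.507 2.639 -2.358
v -3.35 2.962 -3.074
v -2.724 2.641 -2.202
v -3.565 2.853 -2.959
v -2.939 2.531 -2.088
v -3.736 2.654 -2.91
v -3.11 2.332 -2.038
v -3.83 2.405 -2.935
v -3.204 2.083 -2.063
v -3.826 2.155 -3.029
v -3.201 1.834 -2.158
v -3.728 1.954 -3.174
v -3.102 1.633 -2.303
v -3.553 1.841 -3.342
v -2.927 1.52 -2.47
v -3.336 1.839 -3.498
v -2.71 1.518 -2.626
v -3.121 1.949 -3.612
v -2.495 1.627 -2.741
v -2.95 2.148 -3.662
v -2.324 1.826 -2.79
v -2.856 2.397 -3.637
v -2.23 2.075 -2.765
v -2.468 0.468 -1.433
v -1.806 0.169 -1.767
v -1.169 -0.127 -0.241
v -1.832 0.172 0.093
v -1.748 0.707 -1.687
v -1.112 0.411 -0.161
v -2.027 1.134 -1.488
v -1.391 0.837 0.039
v -2.513 1.249 -1.263
v -1.877 0.952 0.263
v -2.978 0.998 -1.118
v -2.341 0.702 0.408
v -3.204 0.5 -1.12
v -2.567 0.204 0.406
v -3.086 -0.013 -1.269
v -2.449 -0.31 0.257
v -2.679 -0.301 -1.495
v -2.042 -0.598 0.032
v -2.173 -0.229 -1.692
v -1.537 -0.526 -0.165
f 2 4 1
f 5 2 1
f 1 4 3
f 3 5 1
f 2 8 4
f 6 2 5
f 6 8 2
f 4 8 3
f 7 5 3
f 3 8 7
f 7 6 5
f 8 6 7
f 10 9 13
f 10 13 11
f 11 13 14
f 11 14 12
f 13 9 15
f 13 15 14
f 14 15 16
f 14 16 12
f 15 9 17
f 15 17 16
f 16 17 18
f 16 18 12
f 17 9 19
f 17 19 18
f 18 19 20
f 18 20 12
f 19 9 21
f 19 21 20
f 20 21 22
f 20 22 12
f 21 9 23
f 21 23 22
f 22 23 24
f 22 24 12
f 23 9 25
f 23 25 24
f 24 25 26
f 24 26 12
f 25 9 27
f 25 27 26
f 26 27 28
f 26 28 12
f 27 9 29
f 27 29 28
f 28 29 30
f 28 30 12
f 29 9 31
f 29 31 30
f 30 31 32
f 30 32 12
f 31 9 33
f 31 33 32
f 32 33 34
f 32 34 12
f 33 9 35
f 33 35 34
f 34 35 36
f 34 36 12
f 35 9 37
f 35 37 36
f 36 37 38
f 36 38 12
f 37 9 10
f 37 10 38
f 38 10 11
f 38 11 12
f 40 39 43
f 40 43 41
f 41 43 44
f 41 44 42
f 43 39 45
f 43 45 44
f 44 45 46
f 44 46 42
f 45 39 47
f 45 47 46
f 46 47 48
f 46 48 42
f 47 39 49
f 47 49 48
f 48 49 50
f 48 50 42
f 49 39 51
f 49 51 50
f 50 51 52
f 50 52 42
f 51 39 53
f 51 53 52
f 52 53 54
f 52 54 42
f 53 39 55
f 53 55 54
f 54 55 56
f 54 56 42
f 55 39 57
f 55 57 56
f 56 57 58
f 56 58 42
f 57 39 40
f 57 40 58
f 58 40 41
f 58 41 42



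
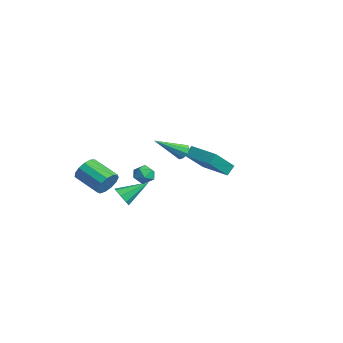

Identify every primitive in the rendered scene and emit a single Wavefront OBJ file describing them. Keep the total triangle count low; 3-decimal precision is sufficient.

v -4.514 4.061 -2.551
v -4.086 2.578 -1.026
v -4.7 4.622 -1.954
v -4.271 3.139 -0.429
v -2.509 4.681 -2.511
v -2.08 3.198 -0.986
v -2.694 5.242 -1.914
v -2.266 3.759 -0.389
v 2.765 -2.845 1.995
v 3.203 -3.21 2.426
v 2.457 -3.83 1.474
v 2.895 -4.195 1.905
v 2.304 -3.891 2.17
v 2.495 -3.282 2.492
v 3.165 -3.758 1.408
v 3.356 -3.149 1.73
v 3.45 -3.774 2.064
v 2.918 -3.856 2.534
v 2.742 -3.184 1.366
v 2.21 -3.266 1.836
v 2.332 -0.849 2.9
v 2.7 -0.629 3.261
v 2.168 -2.551 4.1
v 2.343 -0.527 3.358
v 1.982 -0.575 3.24
v 1.784 -0.751 2.963
v 1.843 -0.973 2.657
v 2.13 -1.137 2.464
v 2.512 -1.166 2.475
v 2.81 -1.046 2.684
v 2.884 -0.835 2.995
v -3.117 -2.991 -1.71
v -2.68 -3.231 -0.972
v -4.285 -3.949 -0.253
v -4.723 -3.709 -0.99
v -2.851 -2.766 -0.891
v -4.456 -3.484 -0.171
v -3.107 -2.373 -1.069
v -4.712 -3.091 -0.35
v -3.366 -2.177 -1.451
v -4.971 -2.894 -0.731
v -3.546 -2.238 -1.915
v -5.151 -2.956 -1.195
v -3.59 -2.539 -2.313
v -5.195 -3.257 -1.594
v -3.484 -2.983 -2.521
v -5.089 -3.701 -1.801
v -3.262 -3.43 -2.47
v -4.867 -4.148 -1.751
v -2.994 -3.737 -2.178
v -4.599 -4.455 -1.459
v -2.765 -3.808 -1.738
v -4.37 -4.526 -1.019
v -2.648 -3.619 -1.288
v -4.253 -4.337 -0.569
v -3.933 -1.728 -3.511
v -3.392 -2.036 -3.074
v -3.727 -0.032 -2.569
v -3.177 -1.794 -3.557
v -3.405 -1.513 -4.013
v -3.941 -1.358 -4.175
v -4.473 -1.42 -3.947
v -4.689 -1.662 -3.464
v -4.461 -1.943 -3.008
v -3.924 -2.097 -2.847
f 2 4 1
f 5 2 1
f 1 4 3
f 3 5 1
f 2 8 4
f 6 2 5
f 6 8 2
f 4 8 3
f 7 5 3
f 3 8 7
f 7 6 5
f 8 6 7
f 9 20 14
f 9 14 10
f 9 10 16
f 9 16 19
f 9 19 20
f 10 14 18
f 14 20 13
f 20 19 11
f 19 16 15
f 16 10 17
f 12 18 13
f 12 13 11
f 12 11 15
f 12 15 17
f 12 17 18
f 13 18 14
f 11 13 20
f 15 11 19
f 17 15 16
f 18 17 10
f 22 21 24
f 22 24 23
f 24 21 25
f 24 25 23
f 25 21 26
f 25 26 23
f 26 21 27
f 26 27 23
f 27 21 28
f 27 28 23
f 28 21 29
f 28 29 23
f 29 21 30
f 29 30 23
f 30 21 31
f 30 31 23
f 31 21 22
f 31 22 23
f 33 32 36
f 33 36 34
f 34 36 37
f 34 37 35
f 36 32 38
f 36 38 37
f 37 38 39
f 37 39 35
f 38 32 40
f 38 40 39
f 39 40 41
f 39 41 35
f 40 32 42
f 40 42 41
f 41 42 43
f 41 43 35
f 42 32 44
f 42 44 43
f 43 44 45
f 43 45 35
f 44 32 46
f 44 46 45
f 45 46 47
f 45 47 35
f 46 32 48
f 46 48 47
f 47 48 49
f 47 49 35
f 48 32 50
f 48 50 49
f 49 50 51
f 49 51 35
f 50 32 52
f 50 52 51
f 51 52 53
f 51 53 35
f 52 32 54
f 52 54 53
f 53 54 55
f 53 55 35
f 54 32 33
f 54 33 55
f 55 33 34
f 55 34 35
f 57 56 59
f 57 59 58
f 59 56 60
f 59 60 58
f 60 56 61
f 60 61 58
f 61 56 62
f 61 62 58
f 62 56 63
f 62 63 58
f 63 56 64
f 63 64 58
f 64 56 65
f 64 65 58
f 65 56 57
f 65 57 58



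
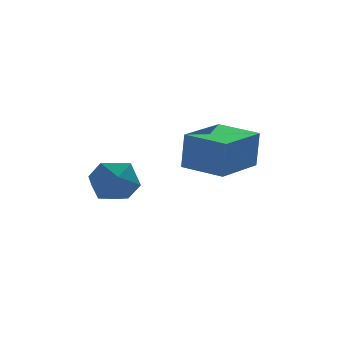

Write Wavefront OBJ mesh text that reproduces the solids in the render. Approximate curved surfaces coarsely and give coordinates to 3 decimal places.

v 0.295 1.611 0.054
v 0.908 1.249 -0.413
v -0.588 0.631 -0.347
v 0.025 0.269 -0.814
v 0.07 0.251 0.037
v 0.616 0.857 0.284
v -0.296 1.023 -1.044
v 0.25 1.629 -0.797
v 0.543 0.886 -1.092
v 0.77 0.408 -0.424
v -0.45 1.472 -0.336
v -0.223 0.994 0.332
v 1.823 -0.006 0.313
v 1.909 -0.015 1.54
v 3.184 1.01 0.227
v 3.269 1 1.454
v 2.651 -1.12 0.246
v 2.736 -1.13 1.473
v 4.011 -0.105 0.16
v 4.097 -0.114 1.387
f 1 12 6
f 1 6 2
f 1 2 8
f 1 8 11
f 1 11 12
f 2 6 10
f 6 12 5
f 12 11 3
f 11 8 7
f 8 2 9
f 4 10 5
f 4 5 3
f 4 3 7
f 4 7 9
f 4 9 10
f 5 10 6
f 3 5 12
f 7 3 11
f 9 7 8
f 10 9 2
f 14 16 13
f 17 14 13
f 13 16 15
f 15 17 13
f 14 20 16
f 18 14 17
f 18 20 14
f 16 20 15
f 19 17 15
f 15 20 19
f 19 18 17
f 20 18 19



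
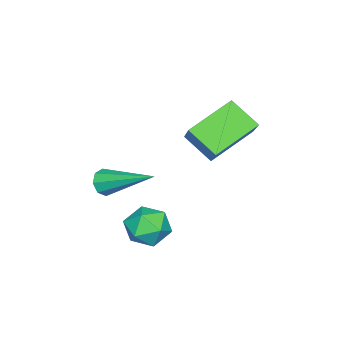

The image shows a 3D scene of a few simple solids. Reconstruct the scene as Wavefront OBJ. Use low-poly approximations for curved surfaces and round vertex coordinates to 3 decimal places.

v 3.281 -1.121 0.165
v 3.525 -0.937 -0.244
v 3.459 0.661 1.075
v 3.138 -0.888 -0.265
v 2.835 -0.975 -0.035
v 2.794 -1.149 0.312
v 3.038 -1.306 0.573
v 3.425 -1.355 0.594
v 3.727 -1.268 0.364
v 3.769 -1.094 0.017
v 3.012 0.628 -1.013
v 3.431 0.984 -0.433
v 4.109 0.176 -1.527
v 4.528 0.532 -0.947
v 4.059 -0.092 -0.776
v 3.382 0.187 -0.458
v 4.158 0.973 -1.502
v 3.481 1.252 -1.184
v 4.139 1.197 -0.735
v 4.078 0.539 -0.286
v 3.462 0.621 -1.674
v 3.401 -0.037 -1.225
v 0.101 1.445 2.402
v 0.982 2.006 3.363
v 0.261 2.419 1.685
v 1.143 2.98 2.646
v 1.437 0.66 1.634
v 2.319 1.221 2.595
v 1.598 1.634 0.917
v 2.479 2.195 1.878
f 2 1 4
f 2 4 3
f 4 1 5
f 4 5 3
f 5 1 6
f 5 6 3
f 6 1 7
f 6 7 3
f 7 1 8
f 7 8 3
f 8 1 9
f 8 9 3
f 9 1 10
f 9 10 3
f 10 1 2
f 10 2 3
f 11 22 16
f 11 16 12
f 11 12 18
f 11 18 21
f 11 21 22
f 12 16 20
f 16 22 15
f 22 21 13
f 21 18 17
f 18 12 19
f 14 20 15
f 14 15 13
f 14 13 17
f 14 17 19
f 14 19 20
f 15 20 16
f 13 15 22
f 17 13 21
f 19 17 18
f 20 19 12
f 24 26 23
f 27 24 23
f 23 26 25
f 25 27 23
f 24 30 26
f 28 24 27
f 28 30 24
f 26 30 25
f 29 27 25
f 25 30 29
f 29 28 27
f 30 28 29



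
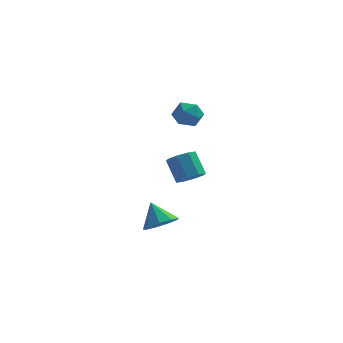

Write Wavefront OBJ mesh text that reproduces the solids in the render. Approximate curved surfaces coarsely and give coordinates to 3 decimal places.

v 1.687 -4.331 -1.273
v 2.64 -4.288 -0.811
v 1.073 -3.449 -0.087
v 2.56 -3.73 -1.267
v 2.072 -3.454 -1.726
v 1.404 -3.587 -1.973
v 0.868 -4.069 -1.892
v 0.715 -4.673 -1.521
v 1.018 -5.117 -1.034
v 1.633 -5.193 -0.659
v 2.274 -4.866 -0.57
v 3.174 0.436 -0.344
v 3.613 -0.096 0.266
v 3.005 0.833 1.513
v 2.566 1.364 0.904
v 4.005 0.448 0.051
v 3.397 1.377 1.299
v 3.91 0.985 -0.394
v 3.302 1.914 0.854
v 3.384 1.2 -0.81
v 2.776 2.129 0.437
v 2.735 0.967 -0.953
v 2.127 1.896 0.294
v 2.343 0.423 -0.739
v 1.735 1.352 0.509
v 2.438 -0.114 -0.294
v 1.83 0.815 0.954
v 2.964 -0.329 0.123
v 2.356 0.6 1.37
v 2.269 4.083 3.232
v 3.121 4.056 2.673
v 2.679 2.644 3.927
v 3.531 2.617 3.368
v 3.431 3.308 4.111
v 3.177 4.198 3.681
v 2.623 2.502 2.919
v 2.369 3.392 2.489
v 3.34 3.079 2.479
v 3.839 3.577 3.215
v 1.961 3.123 3.385
v 2.46 3.621 4.121
f 2 1 4
f 2 4 3
f 4 1 5
f 4 5 3
f 5 1 6
f 5 6 3
f 6 1 7
f 6 7 3
f 7 1 8
f 7 8 3
f 8 1 9
f 8 9 3
f 9 1 10
f 9 10 3
f 10 1 11
f 10 11 3
f 11 1 2
f 11 2 3
f 13 12 16
f 13 16 14
f 14 16 17
f 14 17 15
f 16 12 18
f 16 18 17
f 17 18 19
f 17 19 15
f 18 12 20
f 18 20 19
f 19 20 21
f 19 21 15
f 20 12 22
f 20 22 21
f 21 22 23
f 21 23 15
f 22 12 24
f 22 24 23
f 23 24 25
f 23 25 15
f 24 12 26
f 24 26 25
f 25 26 27
f 25 27 15
f 26 12 28
f 26 28 27
f 27 28 29
f 27 29 15
f 28 12 13
f 28 13 29
f 29 13 14
f 29 14 15
f 30 41 35
f 30 35 31
f 30 31 37
f 30 37 40
f 30 40 41
f 31 35 39
f 35 41 34
f 41 40 32
f 40 37 36
f 37 31 38
f 33 39 34
f 33 34 32
f 33 32 36
f 33 36 38
f 33 38 39
f 34 39 35
f 32 34 41
f 36 32 40
f 38 36 37
f 39 38 31



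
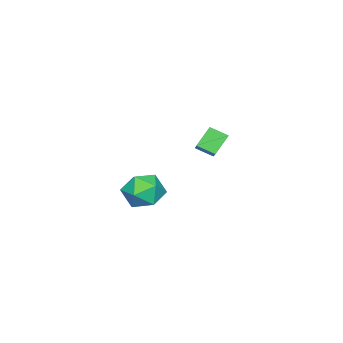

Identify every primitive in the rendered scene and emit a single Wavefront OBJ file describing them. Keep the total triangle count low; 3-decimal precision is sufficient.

v 2.855 2.201 2.879
v 3.077 1.402 3.277
v 2.095 2.407 3.718
v 2.318 1.608 4.115
v 4.042 2.972 3.765
v 4.265 2.173 4.162
v 3.283 3.178 4.603
v 3.505 2.379 5.001
v 0.533 -1.575 -1.559
v 1.62 -1.608 -1.888
v 0.64 -3.332 -1.032
v 1.727 -3.365 -1.361
v 1.425 -2.746 -0.458
v 1.359 -1.66 -0.784
v 0.901 -3.28 -2.136
v 0.835 -2.194 -2.462
v 1.847 -2.662 -2.245
v 2.171 -2.331 -1.208
v 0.089 -2.609 -1.712
v 0.413 -2.278 -0.675
f 2 4 1
f 5 2 1
f 1 4 3
f 3 5 1
f 2 8 4
f 6 2 5
f 6 8 2
f 4 8 3
f 7 5 3
f 3 8 7
f 7 6 5
f 8 6 7
f 9 20 14
f 9 14 10
f 9 10 16
f 9 16 19
f 9 19 20
f 10 14 18
f 14 20 13
f 20 19 11
f 19 16 15
f 16 10 17
f 12 18 13
f 12 13 11
f 12 11 15
f 12 15 17
f 12 17 18
f 13 18 14
f 11 13 20
f 15 11 19
f 17 15 16
f 18 17 10



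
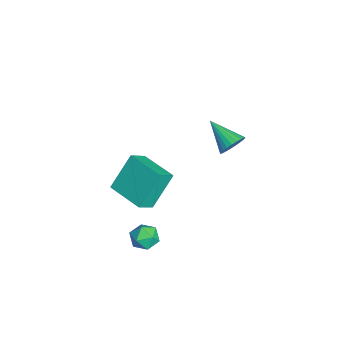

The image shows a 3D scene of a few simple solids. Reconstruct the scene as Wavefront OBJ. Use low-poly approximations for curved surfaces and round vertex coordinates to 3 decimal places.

v 1.654 4.212 1.966
v 1.984 4.337 2.571
v 0.506 3.328 2.774
v 1.813 4.549 2.559
v 1.617 4.71 2.457
v 1.427 4.795 2.28
v 1.271 4.792 2.056
v 1.174 4.7 1.817
v 1.15 4.534 1.602
v 1.203 4.319 1.442
v 1.324 4.088 1.361
v 1.496 3.876 1.373
v 1.692 3.715 1.475
v 1.882 3.63 1.651
v 2.037 3.633 1.876
v 2.134 3.725 2.114
v 2.158 3.891 2.33
v 2.106 4.106 2.49
v 2.54 0.846 -3.966
v 2.822 0.518 -3.345
v 1.878 -0.158 -4.195
v 2.16 -0.486 -3.574
v 1.683 0.099 -3.51
v 2.093 0.72 -3.369
v 2.607 -0.36 -4.171
v 3.017 0.261 -4.03
v 2.864 -0.227 -3.472
v 2.293 0.057 -3.063
v 2.407 0.303 -4.477
v 1.836 0.587 -4.068
v -1.831 -1.056 -4.128
v -2.541 -0.01 -2.451
v -2.4 -0.355 -4.807
v -3.111 0.691 -3.13
v -0.249 0.149 -4.21
v -0.96 1.195 -2.533
v -0.819 0.85 -4.889
v -1.529 1.896 -3.212
f 2 1 4
f 2 4 3
f 4 1 5
f 4 5 3
f 5 1 6
f 5 6 3
f 6 1 7
f 6 7 3
f 7 1 8
f 7 8 3
f 8 1 9
f 8 9 3
f 9 1 10
f 9 10 3
f 10 1 11
f 10 11 3
f 11 1 12
f 11 12 3
f 12 1 13
f 12 13 3
f 13 1 14
f 13 14 3
f 14 1 15
f 14 15 3
f 15 1 16
f 15 16 3
f 16 1 17
f 16 17 3
f 17 1 18
f 17 18 3
f 18 1 2
f 18 2 3
f 19 30 24
f 19 24 20
f 19 20 26
f 19 26 29
f 19 29 30
f 20 24 28
f 24 30 23
f 30 29 21
f 29 26 25
f 26 20 27
f 22 28 23
f 22 23 21
f 22 21 25
f 22 25 27
f 22 27 28
f 23 28 24
f 21 23 30
f 25 21 29
f 27 25 26
f 28 27 20
f 32 34 31
f 35 32 31
f 31 34 33
f 33 35 31
f 32 38 34
f 36 32 35
f 36 38 32
f 34 38 33
f 37 35 33
f 33 38 37
f 37 36 35
f 38 36 37



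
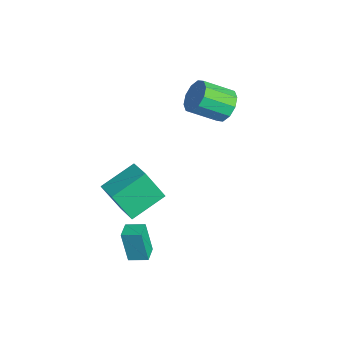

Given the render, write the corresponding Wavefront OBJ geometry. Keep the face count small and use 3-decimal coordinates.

v -2.177 2.112 3.327
v -1.872 1.612 2.592
v -2.038 0.148 3.518
v -2.343 0.648 4.253
v -1.41 1.761 2.911
v -1.576 0.298 3.837
v -1.242 2.045 3.389
v -1.407 0.582 4.315
v -1.43 2.354 3.843
v -1.596 0.891 4.77
v -1.904 2.571 4.1
v -2.07 1.107 5.027
v -2.482 2.612 4.062
v -2.648 1.148 4.988
v -2.944 2.462 3.743
v -3.11 0.999 4.669
v -3.113 2.178 3.265
v -3.278 0.715 4.191
v -2.924 1.869 2.81
v -3.09 0.406 3.737
v -2.45 1.653 2.553
v -2.616 0.189 3.48
v 1.676 -3.297 -2.689
v 1.375 -3.55 -1.015
v 2.068 -2.444 -2.49
v 1.767 -2.696 -0.816
v 2.473 -3.684 -2.604
v 2.172 -3.936 -0.93
v 2.865 -2.83 -2.405
v 2.564 -3.083 -0.731
v -0.768 -3.298 -1.976
v -1.077 -4.161 -0.346
v -1.345 -1.572 -1.172
v -1.654 -2.435 0.458
v 0.514 -3.045 -1.598
v 0.205 -3.908 0.032
v -0.063 -1.319 -0.794
v -0.372 -2.182 0.836
f 2 1 5
f 2 5 3
f 3 5 6
f 3 6 4
f 5 1 7
f 5 7 6
f 6 7 8
f 6 8 4
f 7 1 9
f 7 9 8
f 8 9 10
f 8 10 4
f 9 1 11
f 9 11 10
f 10 11 12
f 10 12 4
f 11 1 13
f 11 13 12
f 12 13 14
f 12 14 4
f 13 1 15
f 13 15 14
f 14 15 16
f 14 16 4
f 15 1 17
f 15 17 16
f 16 17 18
f 16 18 4
f 17 1 19
f 17 19 18
f 18 19 20
f 18 20 4
f 19 1 21
f 19 21 20
f 20 21 22
f 20 22 4
f 21 1 2
f 21 2 22
f 22 2 3
f 22 3 4
f 24 26 23
f 27 24 23
f 23 26 25
f 25 27 23
f 24 30 26
f 28 24 27
f 28 30 24
f 26 30 25
f 29 27 25
f 25 30 29
f 29 28 27
f 30 28 29
f 32 34 31
f 35 32 31
f 31 34 33
f 33 35 31
f 32 38 34
f 36 32 35
f 36 38 32
f 34 38 33
f 37 35 33
f 33 38 37
f 37 36 35
f 38 36 37

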